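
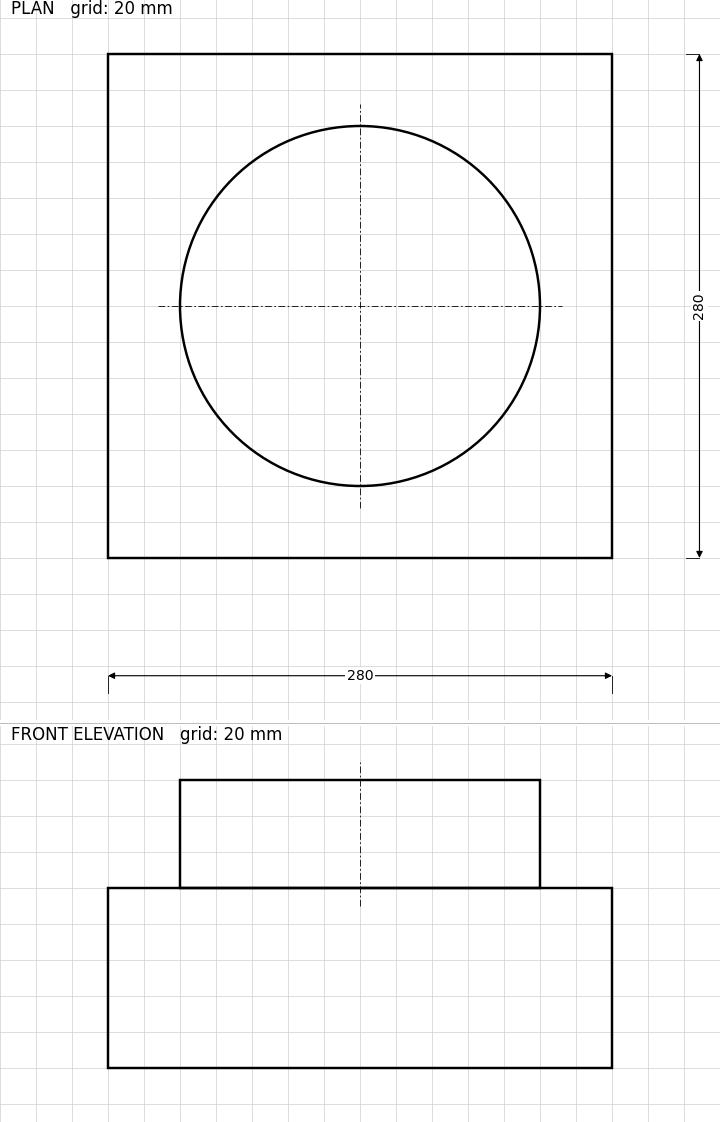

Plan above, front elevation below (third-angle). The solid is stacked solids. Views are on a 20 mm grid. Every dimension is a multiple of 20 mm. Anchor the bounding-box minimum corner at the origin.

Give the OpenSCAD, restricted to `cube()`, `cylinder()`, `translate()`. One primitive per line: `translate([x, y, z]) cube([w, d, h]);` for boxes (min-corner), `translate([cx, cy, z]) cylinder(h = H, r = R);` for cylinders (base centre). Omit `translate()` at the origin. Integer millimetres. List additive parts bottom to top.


cube([280, 280, 100]);
translate([140, 140, 100]) cylinder(h = 60, r = 100);


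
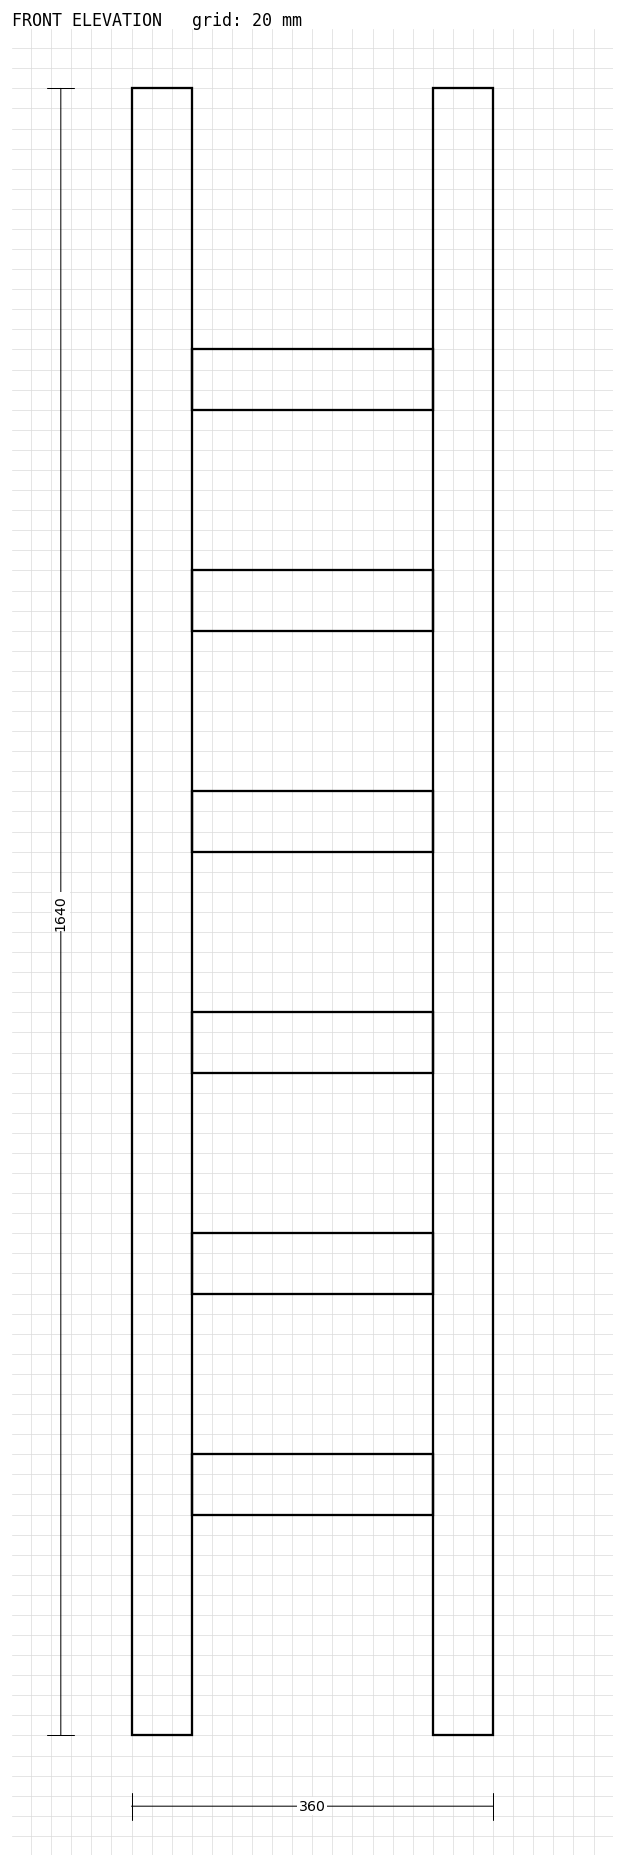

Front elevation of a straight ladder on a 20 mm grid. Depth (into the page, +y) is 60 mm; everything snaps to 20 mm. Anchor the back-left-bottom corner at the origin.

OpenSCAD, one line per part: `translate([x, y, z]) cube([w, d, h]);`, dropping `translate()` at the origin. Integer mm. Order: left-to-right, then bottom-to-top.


cube([60, 60, 1640]);
translate([60, 0, 220]) cube([240, 60, 60]);
translate([60, 0, 440]) cube([240, 60, 60]);
translate([60, 0, 660]) cube([240, 60, 60]);
translate([60, 0, 880]) cube([240, 60, 60]);
translate([60, 0, 1100]) cube([240, 60, 60]);
translate([60, 0, 1320]) cube([240, 60, 60]);
translate([300, 0, 0]) cube([60, 60, 1640]);


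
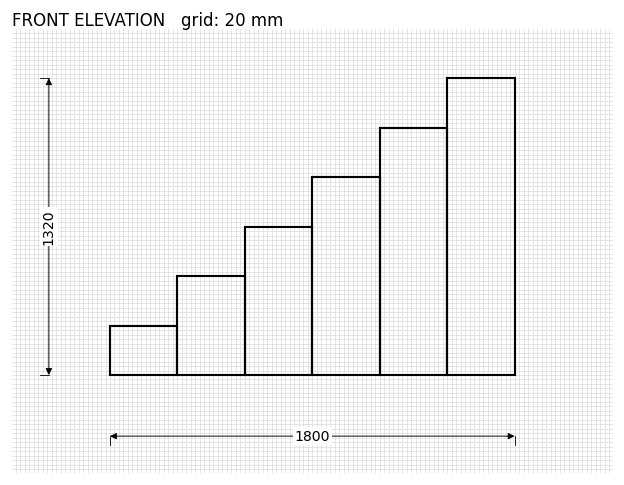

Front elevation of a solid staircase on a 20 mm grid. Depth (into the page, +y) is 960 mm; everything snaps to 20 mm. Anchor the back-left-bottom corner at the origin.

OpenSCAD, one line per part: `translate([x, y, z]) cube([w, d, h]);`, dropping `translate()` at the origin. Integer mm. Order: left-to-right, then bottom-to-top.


cube([300, 960, 220]);
translate([300, 0, 0]) cube([300, 960, 440]);
translate([600, 0, 0]) cube([300, 960, 660]);
translate([900, 0, 0]) cube([300, 960, 880]);
translate([1200, 0, 0]) cube([300, 960, 1100]);
translate([1500, 0, 0]) cube([300, 960, 1320]);


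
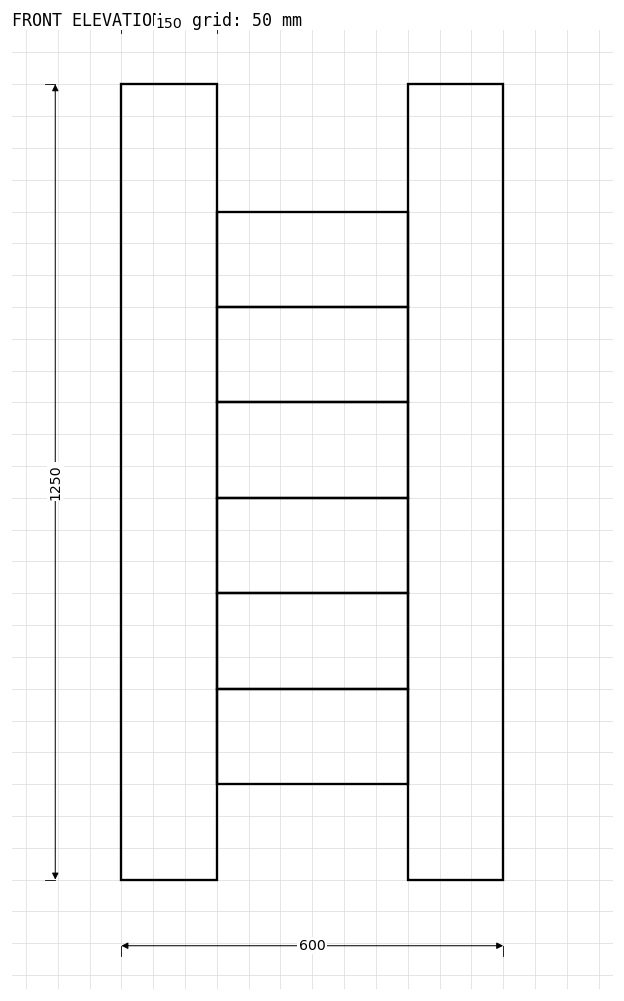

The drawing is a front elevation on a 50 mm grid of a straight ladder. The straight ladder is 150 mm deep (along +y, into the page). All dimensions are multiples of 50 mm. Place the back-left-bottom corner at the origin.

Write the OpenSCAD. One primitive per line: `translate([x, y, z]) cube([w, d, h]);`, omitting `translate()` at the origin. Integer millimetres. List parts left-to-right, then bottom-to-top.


cube([150, 150, 1250]);
translate([150, 0, 150]) cube([300, 150, 150]);
translate([150, 0, 300]) cube([300, 150, 150]);
translate([150, 0, 450]) cube([300, 150, 150]);
translate([150, 0, 600]) cube([300, 150, 150]);
translate([150, 0, 750]) cube([300, 150, 150]);
translate([150, 0, 900]) cube([300, 150, 150]);
translate([450, 0, 0]) cube([150, 150, 1250]);


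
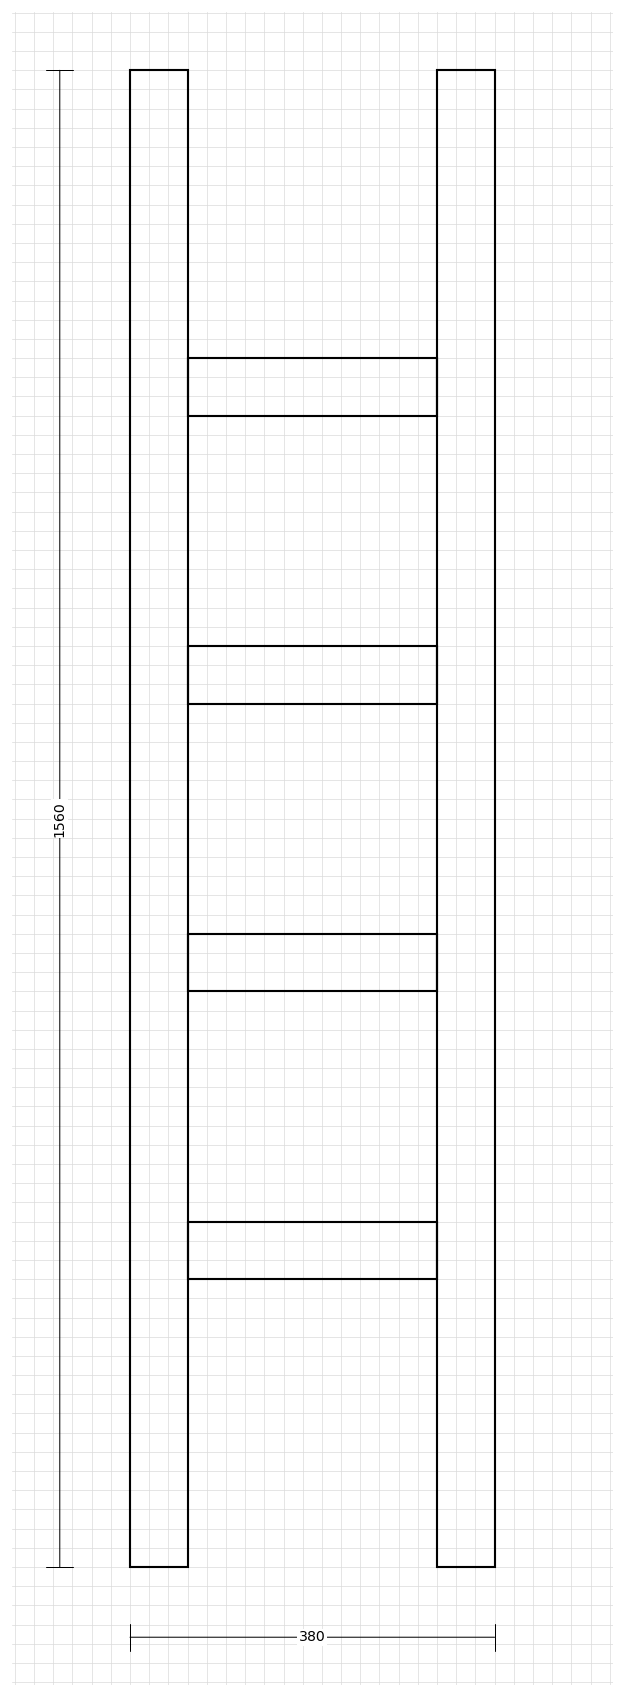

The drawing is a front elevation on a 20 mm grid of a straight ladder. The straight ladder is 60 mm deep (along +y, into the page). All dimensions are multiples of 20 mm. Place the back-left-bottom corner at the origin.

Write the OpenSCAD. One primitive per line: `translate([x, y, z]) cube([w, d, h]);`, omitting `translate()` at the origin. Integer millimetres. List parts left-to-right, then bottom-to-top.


cube([60, 60, 1560]);
translate([60, 0, 300]) cube([260, 60, 60]);
translate([60, 0, 600]) cube([260, 60, 60]);
translate([60, 0, 900]) cube([260, 60, 60]);
translate([60, 0, 1200]) cube([260, 60, 60]);
translate([320, 0, 0]) cube([60, 60, 1560]);


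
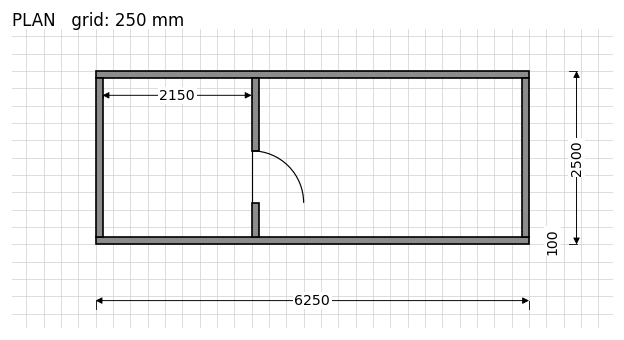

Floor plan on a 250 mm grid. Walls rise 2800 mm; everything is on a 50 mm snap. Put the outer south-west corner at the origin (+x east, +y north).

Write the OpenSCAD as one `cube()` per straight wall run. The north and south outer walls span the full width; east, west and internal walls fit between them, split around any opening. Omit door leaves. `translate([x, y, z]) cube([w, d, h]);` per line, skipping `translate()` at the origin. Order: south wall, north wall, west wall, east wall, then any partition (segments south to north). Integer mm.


cube([6250, 100, 2800]);
translate([0, 2400, 0]) cube([6250, 100, 2800]);
translate([0, 100, 0]) cube([100, 2300, 2800]);
translate([6150, 100, 0]) cube([100, 2300, 2800]);
translate([2250, 100, 0]) cube([100, 500, 2800]);
translate([2250, 1350, 0]) cube([100, 1050, 2800]);


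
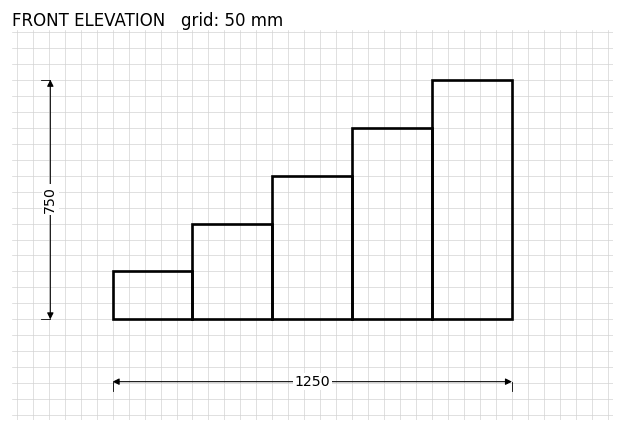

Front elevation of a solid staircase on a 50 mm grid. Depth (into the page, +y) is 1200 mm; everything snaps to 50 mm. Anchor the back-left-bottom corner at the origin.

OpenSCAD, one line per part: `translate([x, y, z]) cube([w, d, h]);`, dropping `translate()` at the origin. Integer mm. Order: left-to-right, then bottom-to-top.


cube([250, 1200, 150]);
translate([250, 0, 0]) cube([250, 1200, 300]);
translate([500, 0, 0]) cube([250, 1200, 450]);
translate([750, 0, 0]) cube([250, 1200, 600]);
translate([1000, 0, 0]) cube([250, 1200, 750]);


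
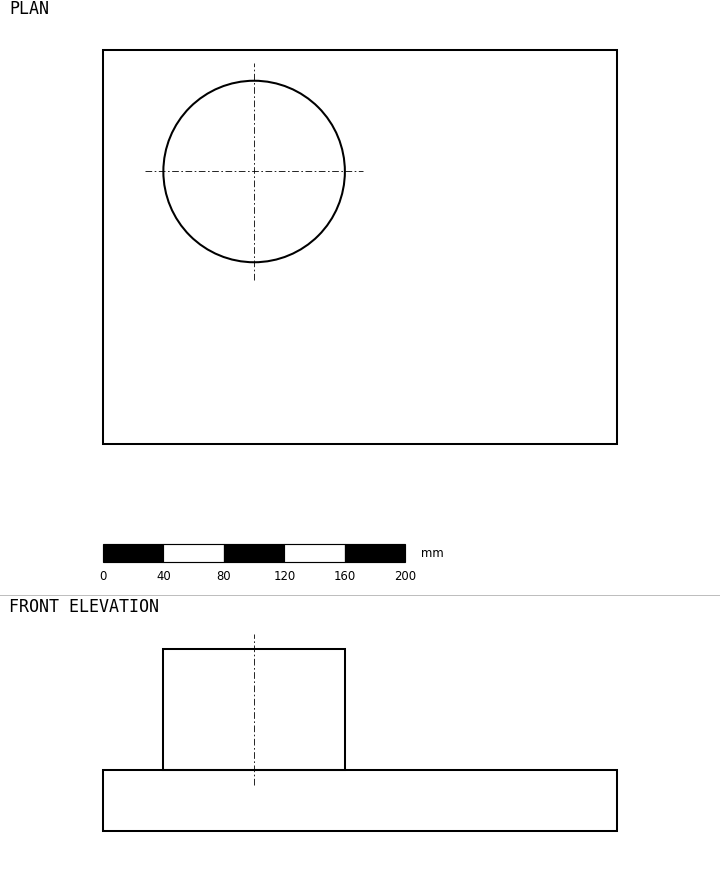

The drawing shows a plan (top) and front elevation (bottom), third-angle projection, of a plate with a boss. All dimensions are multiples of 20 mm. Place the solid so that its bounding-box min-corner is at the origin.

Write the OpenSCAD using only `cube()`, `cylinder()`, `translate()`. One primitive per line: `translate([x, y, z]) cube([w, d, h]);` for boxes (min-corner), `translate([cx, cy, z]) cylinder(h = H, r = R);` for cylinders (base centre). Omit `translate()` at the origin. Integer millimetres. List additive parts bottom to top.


cube([340, 260, 40]);
translate([100, 180, 40]) cylinder(h = 80, r = 60);


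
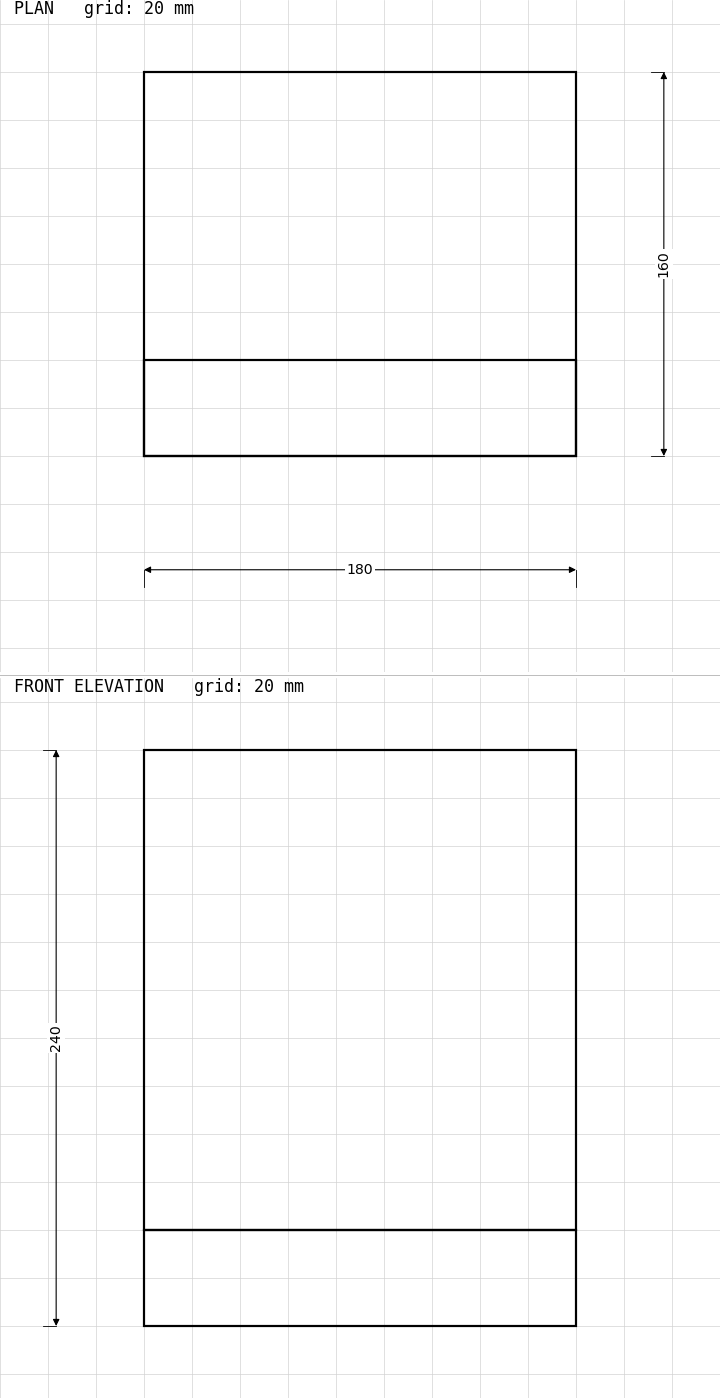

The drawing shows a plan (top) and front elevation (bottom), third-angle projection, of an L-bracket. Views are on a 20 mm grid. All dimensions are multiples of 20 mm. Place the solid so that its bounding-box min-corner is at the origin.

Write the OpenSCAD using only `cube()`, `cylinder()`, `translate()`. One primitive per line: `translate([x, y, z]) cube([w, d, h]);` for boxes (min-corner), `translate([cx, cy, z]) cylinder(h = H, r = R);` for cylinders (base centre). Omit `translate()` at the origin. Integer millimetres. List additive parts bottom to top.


cube([180, 160, 40]);
translate([0, 0, 40]) cube([180, 40, 200]);


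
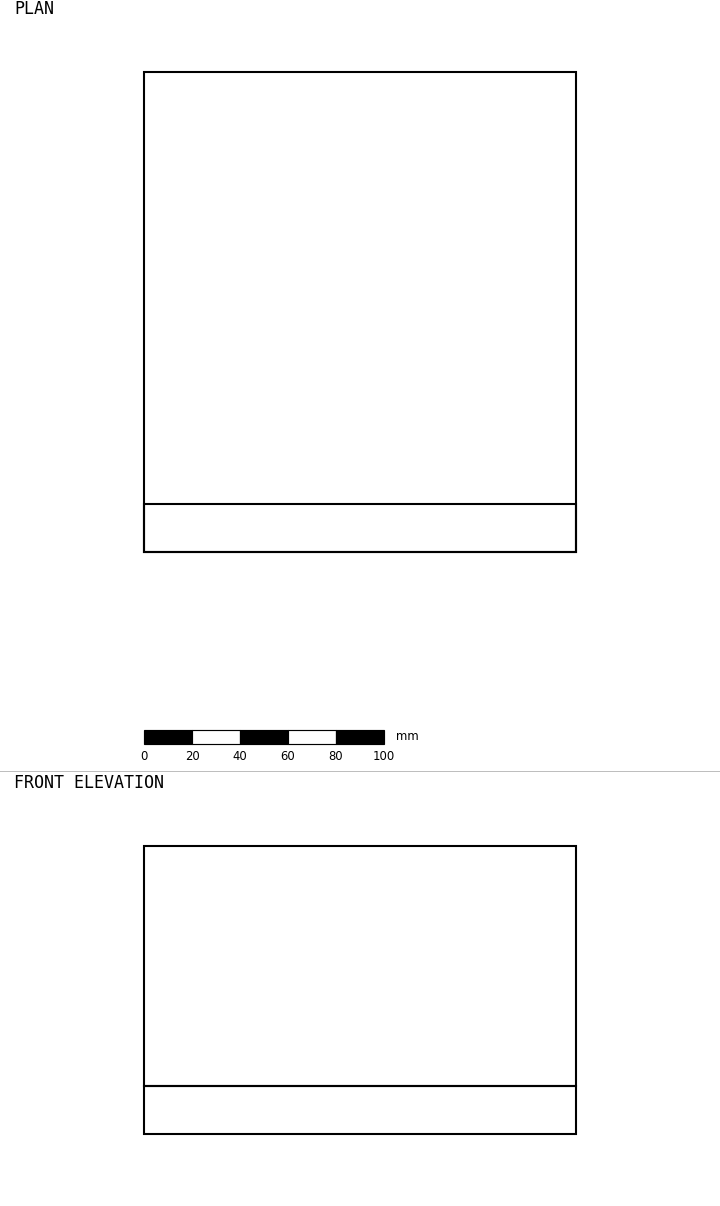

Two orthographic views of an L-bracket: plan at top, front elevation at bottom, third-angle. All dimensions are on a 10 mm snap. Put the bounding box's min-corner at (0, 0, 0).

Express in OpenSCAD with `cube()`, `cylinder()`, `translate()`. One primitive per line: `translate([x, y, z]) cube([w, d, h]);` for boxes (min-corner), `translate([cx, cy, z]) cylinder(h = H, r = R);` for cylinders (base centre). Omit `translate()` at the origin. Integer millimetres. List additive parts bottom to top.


cube([180, 200, 20]);
translate([0, 0, 20]) cube([180, 20, 100]);


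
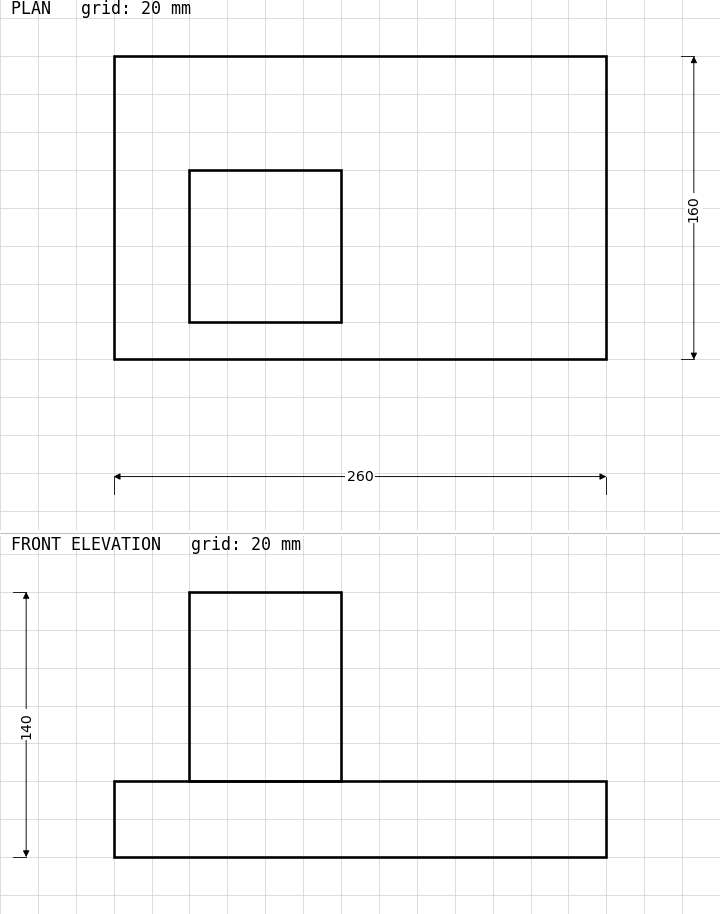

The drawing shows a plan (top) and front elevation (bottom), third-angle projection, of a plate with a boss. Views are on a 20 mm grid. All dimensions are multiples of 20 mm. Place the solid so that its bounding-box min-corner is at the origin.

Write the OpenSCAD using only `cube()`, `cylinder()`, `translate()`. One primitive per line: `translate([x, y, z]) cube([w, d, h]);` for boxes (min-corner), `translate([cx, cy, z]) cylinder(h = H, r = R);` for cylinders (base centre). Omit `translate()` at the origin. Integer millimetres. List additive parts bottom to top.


cube([260, 160, 40]);
translate([40, 20, 40]) cube([80, 80, 100]);


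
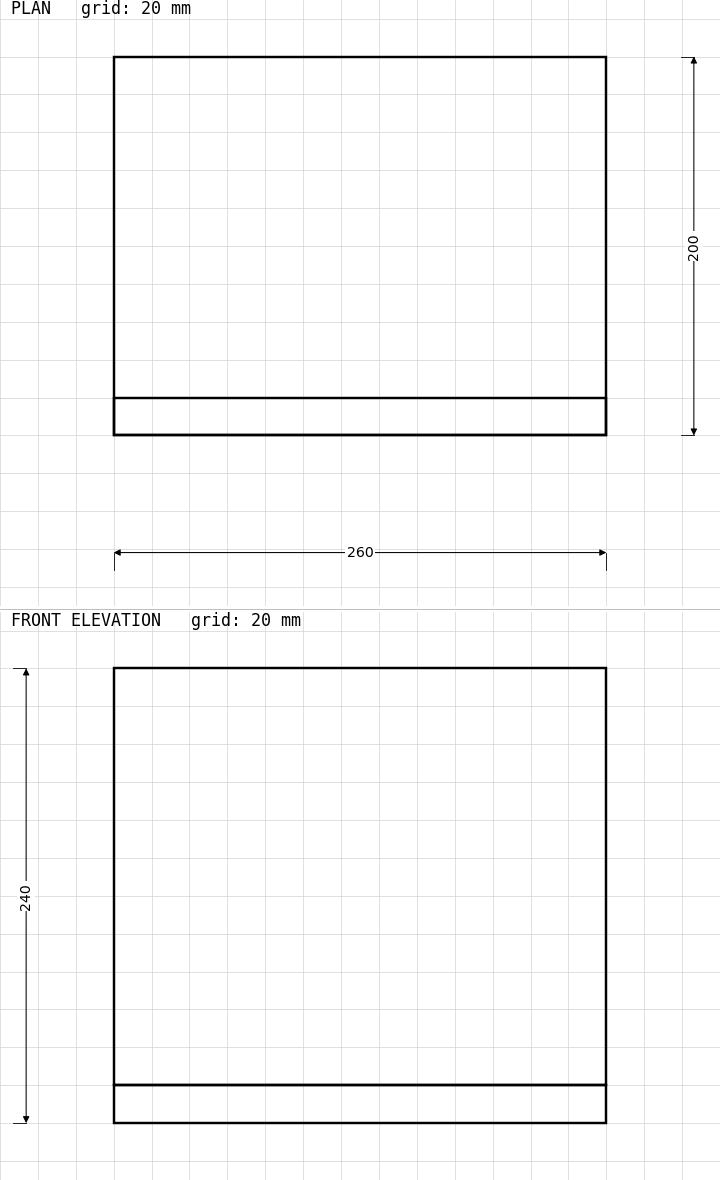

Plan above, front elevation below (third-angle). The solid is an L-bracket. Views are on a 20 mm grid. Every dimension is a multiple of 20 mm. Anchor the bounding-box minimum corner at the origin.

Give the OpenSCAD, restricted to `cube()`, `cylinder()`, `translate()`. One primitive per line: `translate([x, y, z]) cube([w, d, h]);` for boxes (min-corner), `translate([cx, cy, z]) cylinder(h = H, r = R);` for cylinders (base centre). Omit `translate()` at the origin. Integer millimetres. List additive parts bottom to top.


cube([260, 200, 20]);
translate([0, 0, 20]) cube([260, 20, 220]);


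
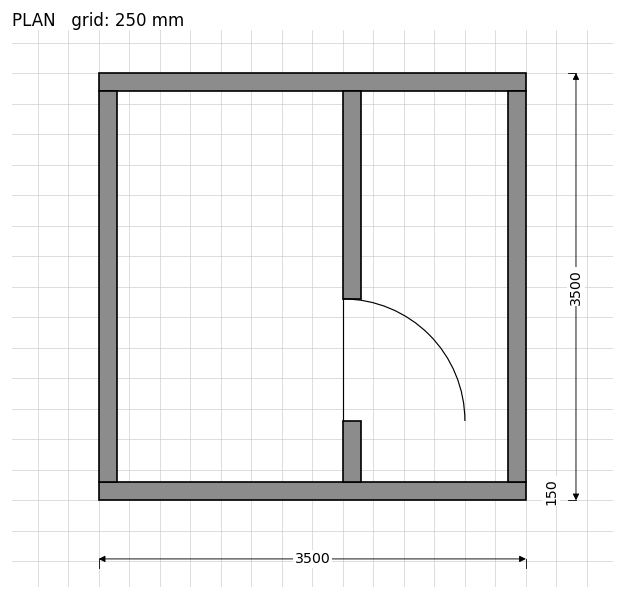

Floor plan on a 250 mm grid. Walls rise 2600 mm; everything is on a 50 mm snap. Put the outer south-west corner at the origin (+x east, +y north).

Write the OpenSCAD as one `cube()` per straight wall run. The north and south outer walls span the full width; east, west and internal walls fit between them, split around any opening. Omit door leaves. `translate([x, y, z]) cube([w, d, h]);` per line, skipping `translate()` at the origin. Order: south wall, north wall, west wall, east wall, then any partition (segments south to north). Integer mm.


cube([3500, 150, 2600]);
translate([0, 3350, 0]) cube([3500, 150, 2600]);
translate([0, 150, 0]) cube([150, 3200, 2600]);
translate([3350, 150, 0]) cube([150, 3200, 2600]);
translate([2000, 150, 0]) cube([150, 500, 2600]);
translate([2000, 1650, 0]) cube([150, 1700, 2600]);


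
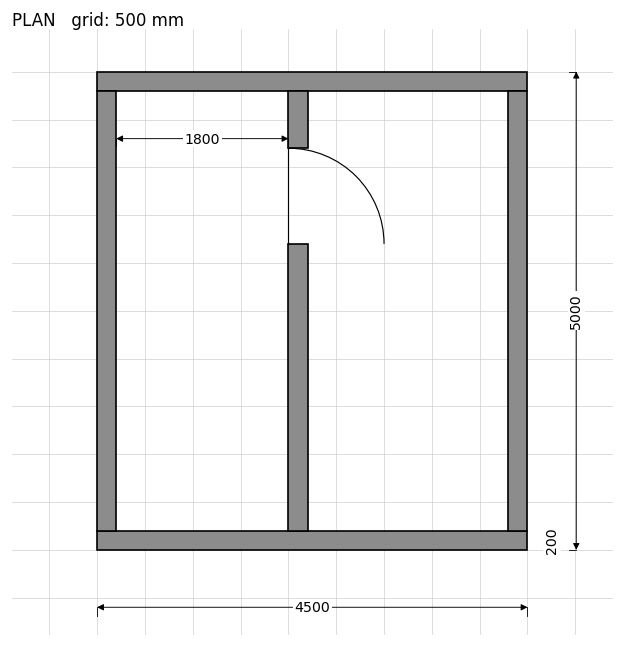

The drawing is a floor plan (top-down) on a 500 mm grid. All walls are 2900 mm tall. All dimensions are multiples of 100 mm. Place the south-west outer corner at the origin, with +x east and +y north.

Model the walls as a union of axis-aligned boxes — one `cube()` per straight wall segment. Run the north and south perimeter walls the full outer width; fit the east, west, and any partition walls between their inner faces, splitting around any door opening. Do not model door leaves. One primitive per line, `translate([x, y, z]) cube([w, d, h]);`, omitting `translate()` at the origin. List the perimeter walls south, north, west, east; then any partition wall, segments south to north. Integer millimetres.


cube([4500, 200, 2900]);
translate([0, 4800, 0]) cube([4500, 200, 2900]);
translate([0, 200, 0]) cube([200, 4600, 2900]);
translate([4300, 200, 0]) cube([200, 4600, 2900]);
translate([2000, 200, 0]) cube([200, 3000, 2900]);
translate([2000, 4200, 0]) cube([200, 600, 2900]);


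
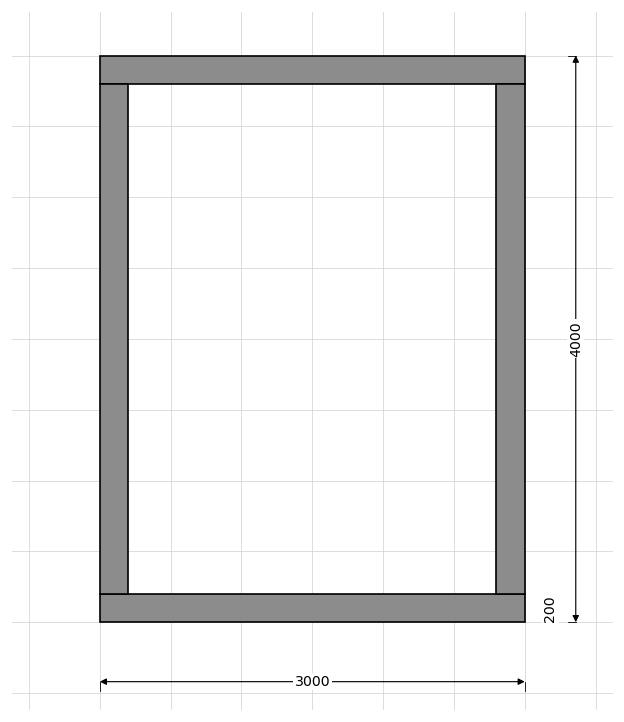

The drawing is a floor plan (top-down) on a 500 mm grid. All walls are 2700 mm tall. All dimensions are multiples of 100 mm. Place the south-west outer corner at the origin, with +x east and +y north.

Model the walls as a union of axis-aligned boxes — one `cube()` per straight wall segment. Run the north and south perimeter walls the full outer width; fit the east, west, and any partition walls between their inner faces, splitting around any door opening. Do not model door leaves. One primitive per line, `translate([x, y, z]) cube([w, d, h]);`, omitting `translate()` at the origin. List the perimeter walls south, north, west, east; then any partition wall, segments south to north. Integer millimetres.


cube([3000, 200, 2700]);
translate([0, 3800, 0]) cube([3000, 200, 2700]);
translate([0, 200, 0]) cube([200, 3600, 2700]);
translate([2800, 200, 0]) cube([200, 3600, 2700]);


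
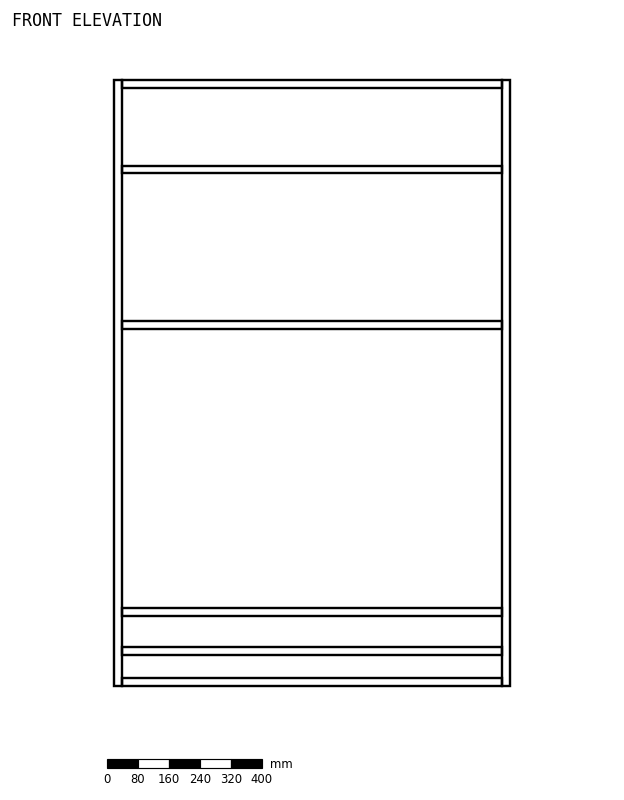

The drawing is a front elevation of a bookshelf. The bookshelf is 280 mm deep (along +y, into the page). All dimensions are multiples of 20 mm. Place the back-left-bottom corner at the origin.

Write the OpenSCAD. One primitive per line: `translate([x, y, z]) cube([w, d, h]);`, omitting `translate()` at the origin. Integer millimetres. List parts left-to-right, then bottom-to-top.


cube([20, 280, 1560]);
translate([20, 0, 0]) cube([980, 280, 20]);
translate([20, 0, 80]) cube([980, 280, 20]);
translate([20, 0, 180]) cube([980, 280, 20]);
translate([20, 0, 920]) cube([980, 280, 20]);
translate([20, 0, 1320]) cube([980, 280, 20]);
translate([20, 0, 1540]) cube([980, 280, 20]);
translate([1000, 0, 0]) cube([20, 280, 1560]);


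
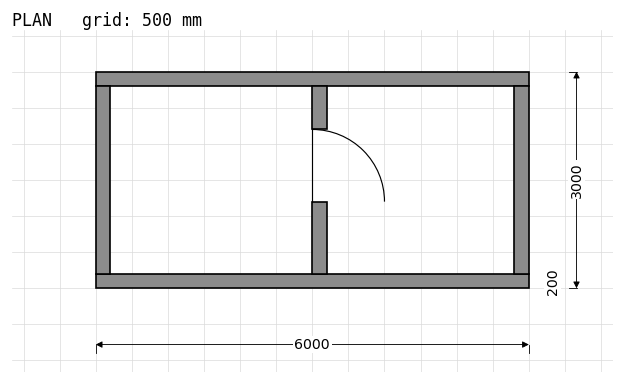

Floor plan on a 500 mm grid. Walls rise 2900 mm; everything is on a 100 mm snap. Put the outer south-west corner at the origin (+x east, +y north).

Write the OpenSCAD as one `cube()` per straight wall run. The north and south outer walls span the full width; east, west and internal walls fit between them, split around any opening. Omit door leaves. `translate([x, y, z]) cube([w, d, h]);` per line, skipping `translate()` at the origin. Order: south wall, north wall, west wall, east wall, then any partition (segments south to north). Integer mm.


cube([6000, 200, 2900]);
translate([0, 2800, 0]) cube([6000, 200, 2900]);
translate([0, 200, 0]) cube([200, 2600, 2900]);
translate([5800, 200, 0]) cube([200, 2600, 2900]);
translate([3000, 200, 0]) cube([200, 1000, 2900]);
translate([3000, 2200, 0]) cube([200, 600, 2900]);


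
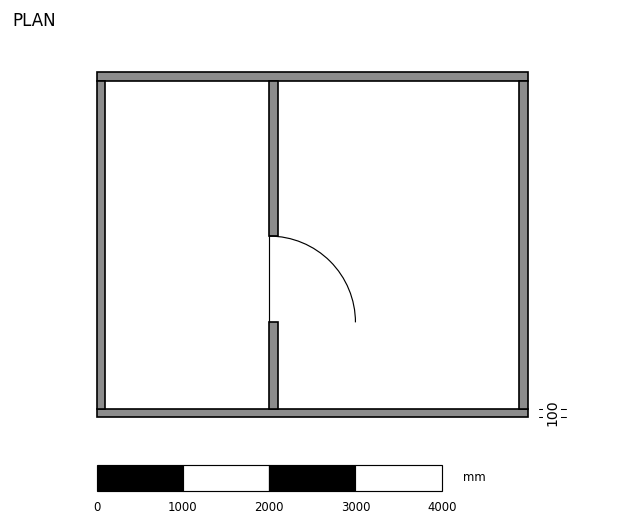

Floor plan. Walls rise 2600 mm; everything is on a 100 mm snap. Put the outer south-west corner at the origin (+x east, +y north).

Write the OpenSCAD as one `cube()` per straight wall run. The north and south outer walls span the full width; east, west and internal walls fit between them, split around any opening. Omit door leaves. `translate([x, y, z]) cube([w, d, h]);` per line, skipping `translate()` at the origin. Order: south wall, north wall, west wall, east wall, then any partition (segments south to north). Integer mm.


cube([5000, 100, 2600]);
translate([0, 3900, 0]) cube([5000, 100, 2600]);
translate([0, 100, 0]) cube([100, 3800, 2600]);
translate([4900, 100, 0]) cube([100, 3800, 2600]);
translate([2000, 100, 0]) cube([100, 1000, 2600]);
translate([2000, 2100, 0]) cube([100, 1800, 2600]);


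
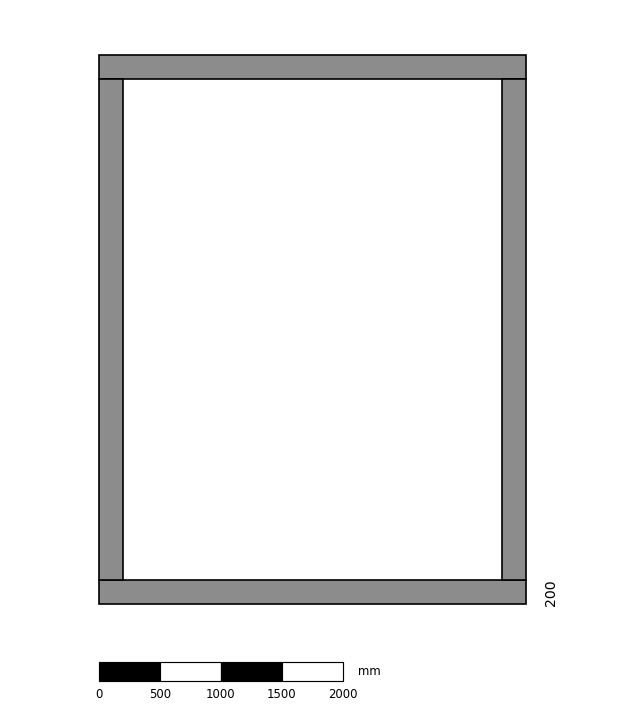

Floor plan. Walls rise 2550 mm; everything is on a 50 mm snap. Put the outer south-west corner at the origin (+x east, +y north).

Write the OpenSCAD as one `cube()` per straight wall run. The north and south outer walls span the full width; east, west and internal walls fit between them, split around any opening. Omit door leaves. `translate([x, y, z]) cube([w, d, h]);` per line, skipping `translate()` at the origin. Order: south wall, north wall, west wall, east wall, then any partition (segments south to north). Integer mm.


cube([3500, 200, 2550]);
translate([0, 4300, 0]) cube([3500, 200, 2550]);
translate([0, 200, 0]) cube([200, 4100, 2550]);
translate([3300, 200, 0]) cube([200, 4100, 2550]);


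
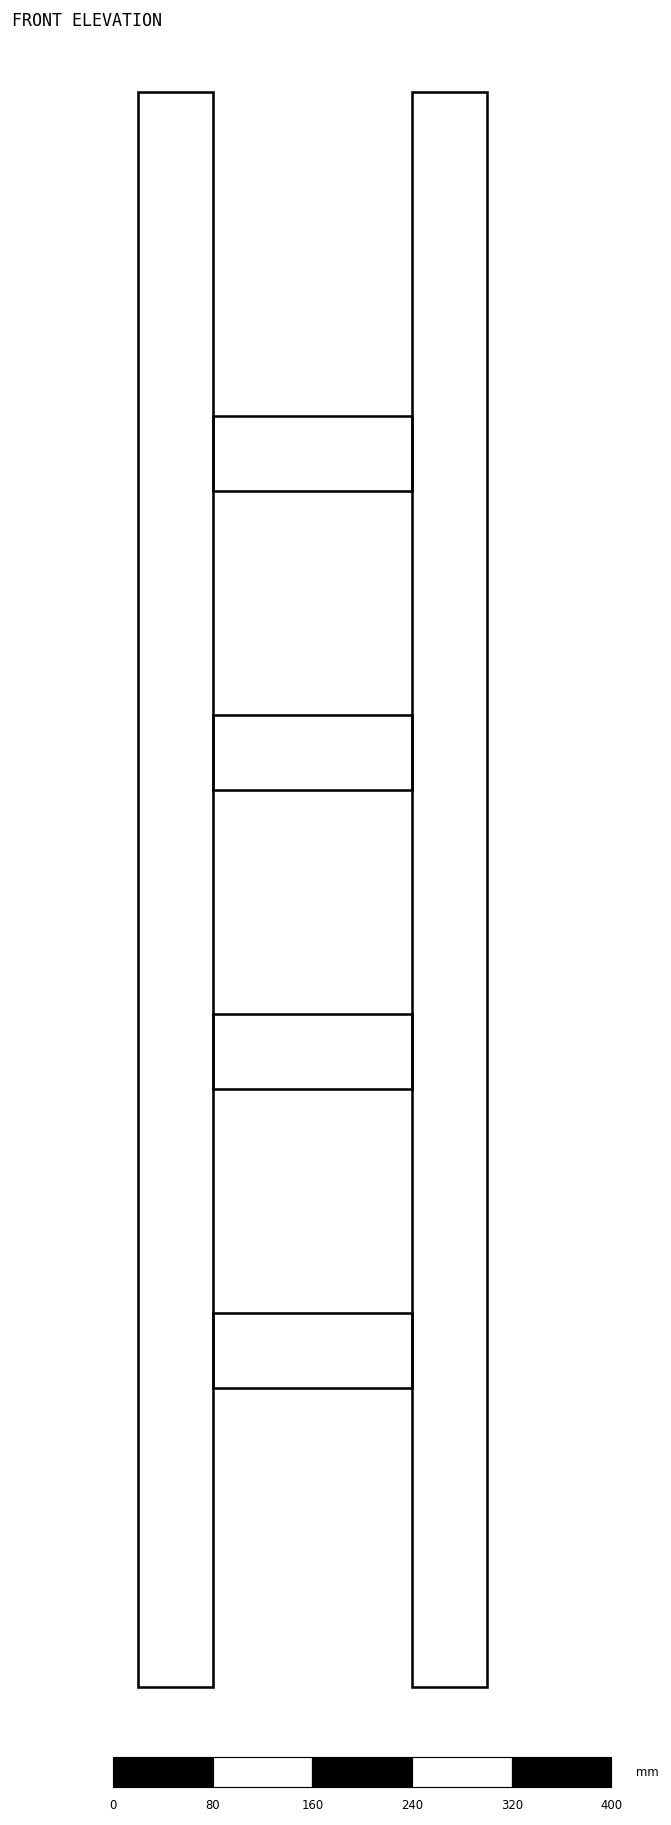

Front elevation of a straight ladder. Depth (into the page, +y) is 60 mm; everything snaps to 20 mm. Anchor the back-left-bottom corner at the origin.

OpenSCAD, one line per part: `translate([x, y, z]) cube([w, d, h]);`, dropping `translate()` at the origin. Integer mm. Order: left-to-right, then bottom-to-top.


cube([60, 60, 1280]);
translate([60, 0, 240]) cube([160, 60, 60]);
translate([60, 0, 480]) cube([160, 60, 60]);
translate([60, 0, 720]) cube([160, 60, 60]);
translate([60, 0, 960]) cube([160, 60, 60]);
translate([220, 0, 0]) cube([60, 60, 1280]);


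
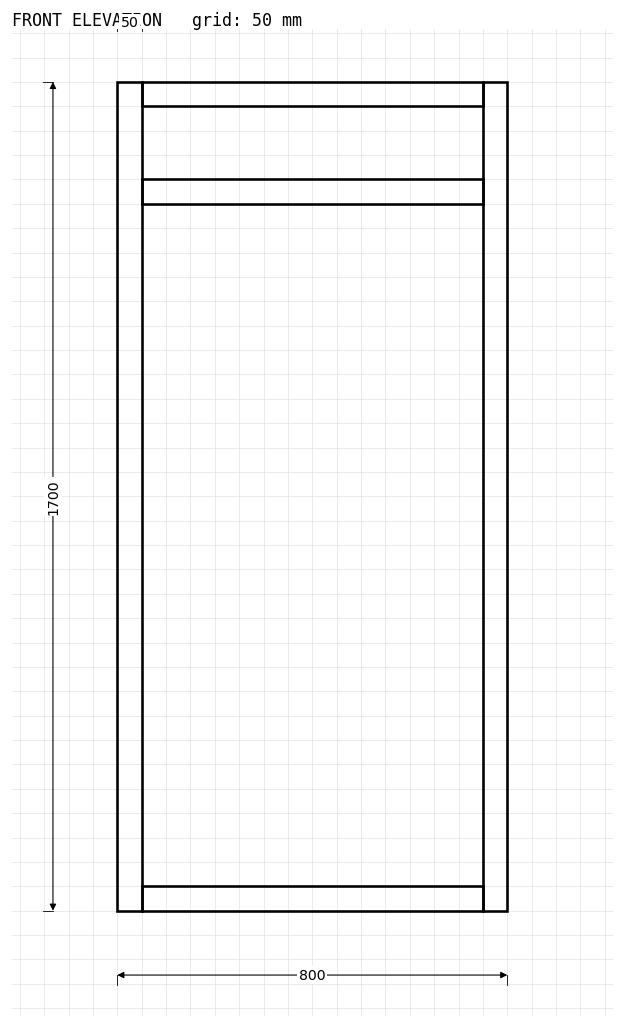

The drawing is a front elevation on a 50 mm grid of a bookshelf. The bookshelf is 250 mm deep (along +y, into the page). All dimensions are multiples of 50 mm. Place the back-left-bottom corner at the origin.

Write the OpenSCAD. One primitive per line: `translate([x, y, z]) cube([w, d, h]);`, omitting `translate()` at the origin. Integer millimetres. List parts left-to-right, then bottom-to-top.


cube([50, 250, 1700]);
translate([50, 0, 0]) cube([700, 250, 50]);
translate([50, 0, 1450]) cube([700, 250, 50]);
translate([50, 0, 1650]) cube([700, 250, 50]);
translate([750, 0, 0]) cube([50, 250, 1700]);


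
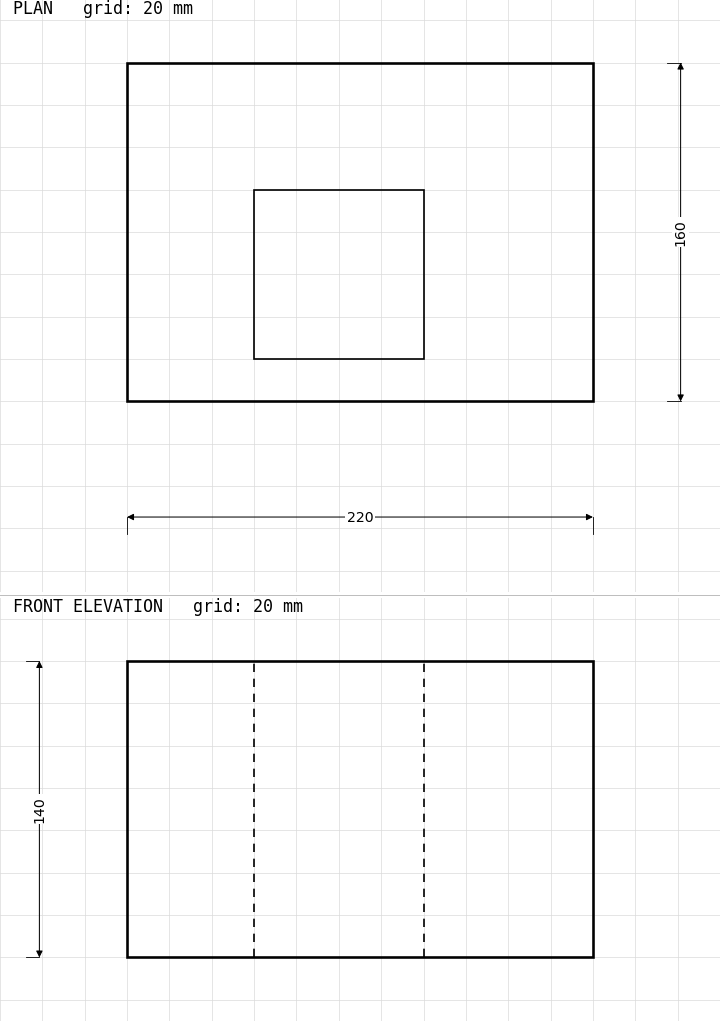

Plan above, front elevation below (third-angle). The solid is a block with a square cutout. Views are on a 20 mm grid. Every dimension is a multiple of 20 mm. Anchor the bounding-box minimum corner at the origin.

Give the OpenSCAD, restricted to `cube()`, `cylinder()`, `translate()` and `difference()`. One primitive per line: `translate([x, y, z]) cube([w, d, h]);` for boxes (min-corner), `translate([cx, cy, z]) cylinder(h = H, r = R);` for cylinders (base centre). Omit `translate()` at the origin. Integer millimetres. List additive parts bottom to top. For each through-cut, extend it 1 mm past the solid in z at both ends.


difference() {
  cube([220, 160, 140]);
  translate([60, 20, -1]) cube([80, 80, 142]);
}


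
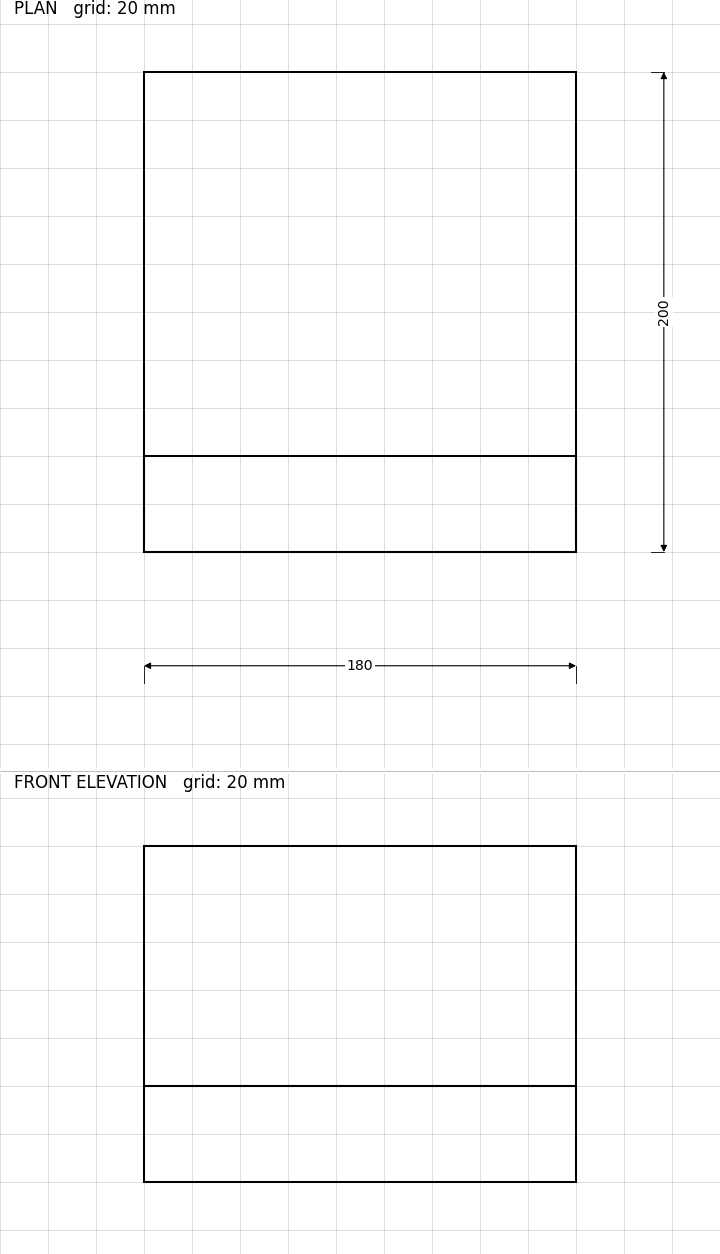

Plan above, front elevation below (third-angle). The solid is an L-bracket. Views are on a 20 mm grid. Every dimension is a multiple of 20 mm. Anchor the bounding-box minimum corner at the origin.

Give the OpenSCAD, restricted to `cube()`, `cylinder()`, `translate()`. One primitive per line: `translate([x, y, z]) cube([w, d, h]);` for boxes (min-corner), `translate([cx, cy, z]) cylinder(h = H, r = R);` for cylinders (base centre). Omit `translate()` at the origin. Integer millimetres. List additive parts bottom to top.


cube([180, 200, 40]);
translate([0, 0, 40]) cube([180, 40, 100]);


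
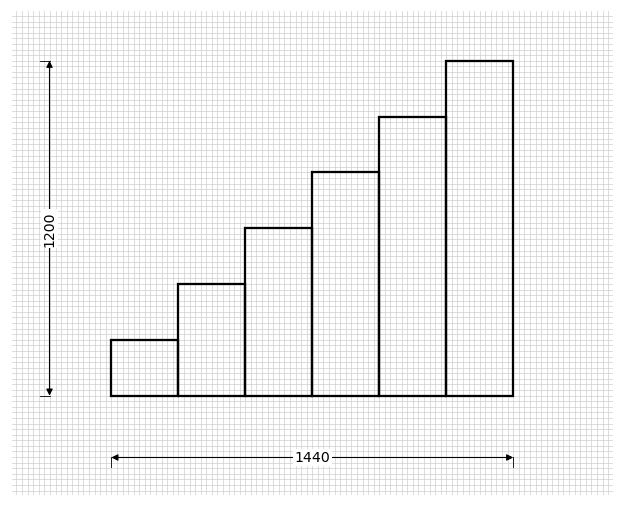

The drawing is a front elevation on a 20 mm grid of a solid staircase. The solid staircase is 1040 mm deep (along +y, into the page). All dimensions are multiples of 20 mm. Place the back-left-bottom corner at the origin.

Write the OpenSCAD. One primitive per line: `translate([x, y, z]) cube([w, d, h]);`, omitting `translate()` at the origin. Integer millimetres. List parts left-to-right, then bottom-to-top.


cube([240, 1040, 200]);
translate([240, 0, 0]) cube([240, 1040, 400]);
translate([480, 0, 0]) cube([240, 1040, 600]);
translate([720, 0, 0]) cube([240, 1040, 800]);
translate([960, 0, 0]) cube([240, 1040, 1000]);
translate([1200, 0, 0]) cube([240, 1040, 1200]);


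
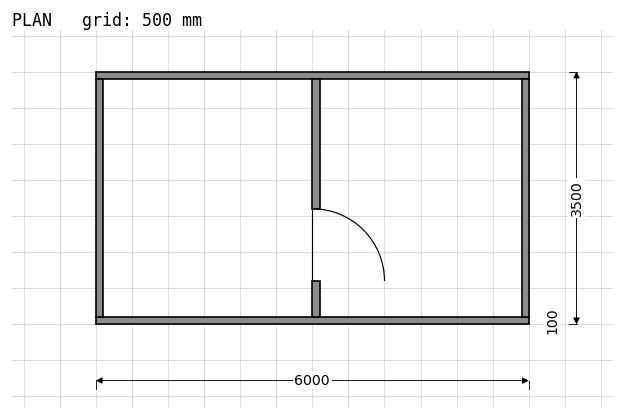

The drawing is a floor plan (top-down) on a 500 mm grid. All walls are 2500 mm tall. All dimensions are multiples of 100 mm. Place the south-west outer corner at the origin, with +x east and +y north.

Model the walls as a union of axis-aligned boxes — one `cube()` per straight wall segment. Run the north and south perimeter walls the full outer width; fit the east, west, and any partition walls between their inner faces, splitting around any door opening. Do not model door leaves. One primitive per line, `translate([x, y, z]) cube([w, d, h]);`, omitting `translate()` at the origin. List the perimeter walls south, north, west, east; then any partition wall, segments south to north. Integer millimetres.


cube([6000, 100, 2500]);
translate([0, 3400, 0]) cube([6000, 100, 2500]);
translate([0, 100, 0]) cube([100, 3300, 2500]);
translate([5900, 100, 0]) cube([100, 3300, 2500]);
translate([3000, 100, 0]) cube([100, 500, 2500]);
translate([3000, 1600, 0]) cube([100, 1800, 2500]);


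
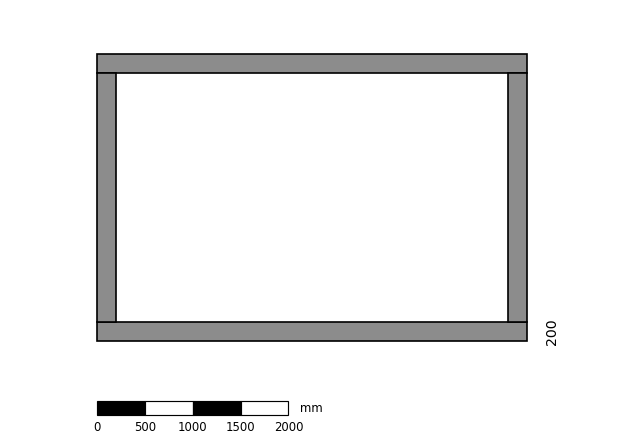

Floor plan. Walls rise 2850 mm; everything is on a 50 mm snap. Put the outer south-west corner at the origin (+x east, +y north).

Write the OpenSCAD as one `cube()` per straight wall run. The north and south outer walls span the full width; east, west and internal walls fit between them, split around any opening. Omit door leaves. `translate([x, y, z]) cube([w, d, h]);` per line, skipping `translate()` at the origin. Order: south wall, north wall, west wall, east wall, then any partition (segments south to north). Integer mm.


cube([4500, 200, 2850]);
translate([0, 2800, 0]) cube([4500, 200, 2850]);
translate([0, 200, 0]) cube([200, 2600, 2850]);
translate([4300, 200, 0]) cube([200, 2600, 2850]);


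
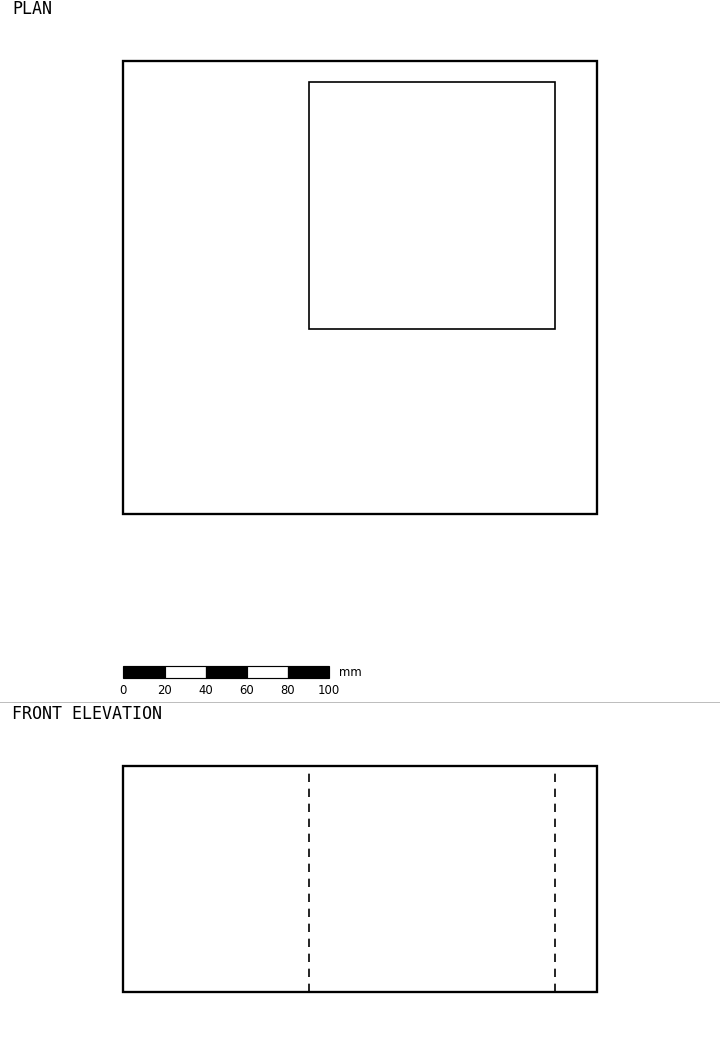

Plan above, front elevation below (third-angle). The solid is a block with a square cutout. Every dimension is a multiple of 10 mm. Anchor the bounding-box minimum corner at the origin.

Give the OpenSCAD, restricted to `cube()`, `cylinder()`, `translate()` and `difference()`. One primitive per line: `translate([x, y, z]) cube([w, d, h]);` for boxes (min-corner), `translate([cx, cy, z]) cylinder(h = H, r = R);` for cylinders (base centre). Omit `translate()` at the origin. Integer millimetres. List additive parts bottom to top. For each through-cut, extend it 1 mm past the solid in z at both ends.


difference() {
  cube([230, 220, 110]);
  translate([90, 90, -1]) cube([120, 120, 112]);
}


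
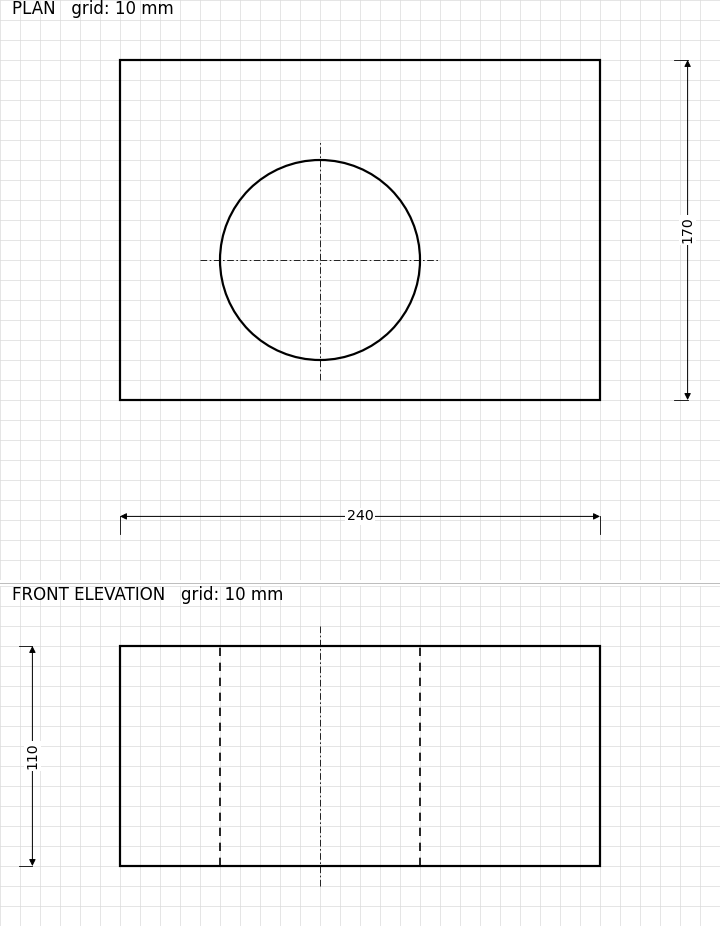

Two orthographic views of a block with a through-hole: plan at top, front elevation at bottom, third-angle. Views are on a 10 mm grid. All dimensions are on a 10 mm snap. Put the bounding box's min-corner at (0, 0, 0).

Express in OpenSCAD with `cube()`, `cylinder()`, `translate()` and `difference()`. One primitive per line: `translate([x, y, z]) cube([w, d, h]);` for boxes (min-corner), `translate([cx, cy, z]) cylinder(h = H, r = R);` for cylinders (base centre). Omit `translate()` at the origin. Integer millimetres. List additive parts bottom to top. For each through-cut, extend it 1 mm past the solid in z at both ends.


difference() {
  cube([240, 170, 110]);
  translate([100, 70, -1]) cylinder(h = 112, r = 50);
}


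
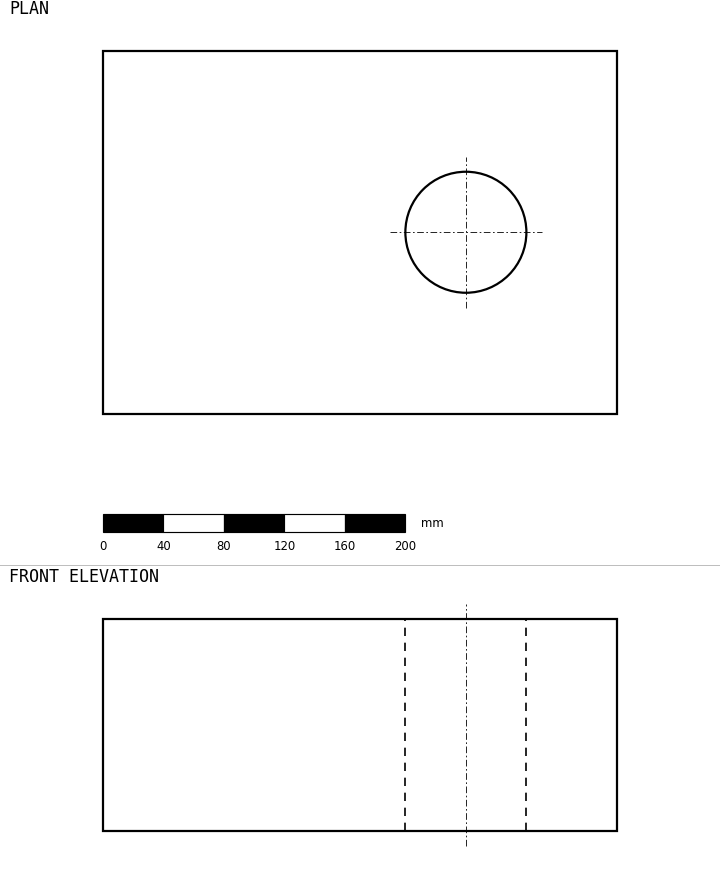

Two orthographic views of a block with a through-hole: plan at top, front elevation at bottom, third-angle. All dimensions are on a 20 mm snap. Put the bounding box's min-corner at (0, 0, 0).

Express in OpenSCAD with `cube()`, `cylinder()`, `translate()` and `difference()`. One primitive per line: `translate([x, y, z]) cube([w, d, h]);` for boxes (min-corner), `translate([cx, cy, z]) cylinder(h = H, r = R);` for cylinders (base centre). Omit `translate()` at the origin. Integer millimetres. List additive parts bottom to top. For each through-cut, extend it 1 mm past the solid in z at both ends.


difference() {
  cube([340, 240, 140]);
  translate([240, 120, -1]) cylinder(h = 142, r = 40);
}


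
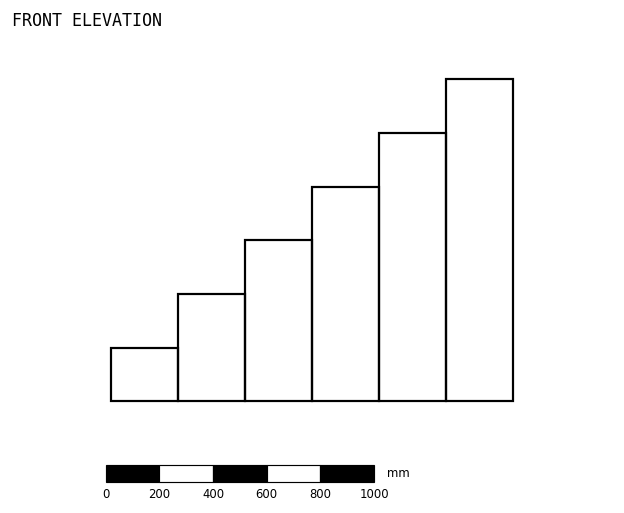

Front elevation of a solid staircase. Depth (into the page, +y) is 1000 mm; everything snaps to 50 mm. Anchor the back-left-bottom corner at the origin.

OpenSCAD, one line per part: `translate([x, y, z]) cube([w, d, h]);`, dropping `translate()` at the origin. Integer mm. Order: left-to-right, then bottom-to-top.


cube([250, 1000, 200]);
translate([250, 0, 0]) cube([250, 1000, 400]);
translate([500, 0, 0]) cube([250, 1000, 600]);
translate([750, 0, 0]) cube([250, 1000, 800]);
translate([1000, 0, 0]) cube([250, 1000, 1000]);
translate([1250, 0, 0]) cube([250, 1000, 1200]);


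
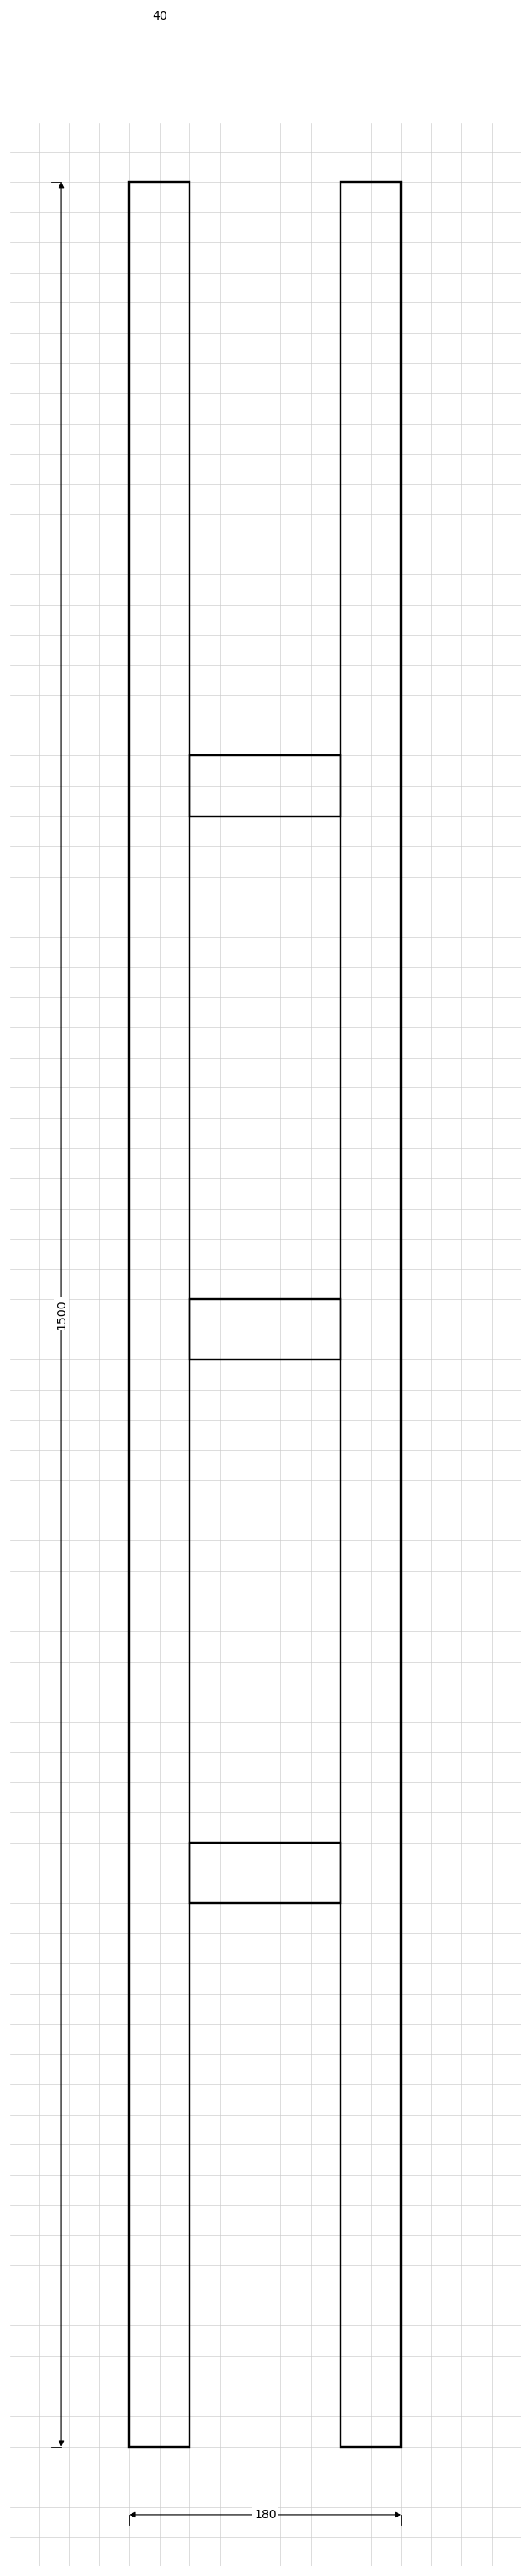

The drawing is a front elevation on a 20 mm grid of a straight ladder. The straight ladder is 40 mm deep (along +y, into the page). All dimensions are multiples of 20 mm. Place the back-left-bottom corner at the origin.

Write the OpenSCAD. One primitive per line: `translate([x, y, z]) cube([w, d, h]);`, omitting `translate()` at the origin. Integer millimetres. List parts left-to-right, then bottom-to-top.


cube([40, 40, 1500]);
translate([40, 0, 360]) cube([100, 40, 40]);
translate([40, 0, 720]) cube([100, 40, 40]);
translate([40, 0, 1080]) cube([100, 40, 40]);
translate([140, 0, 0]) cube([40, 40, 1500]);


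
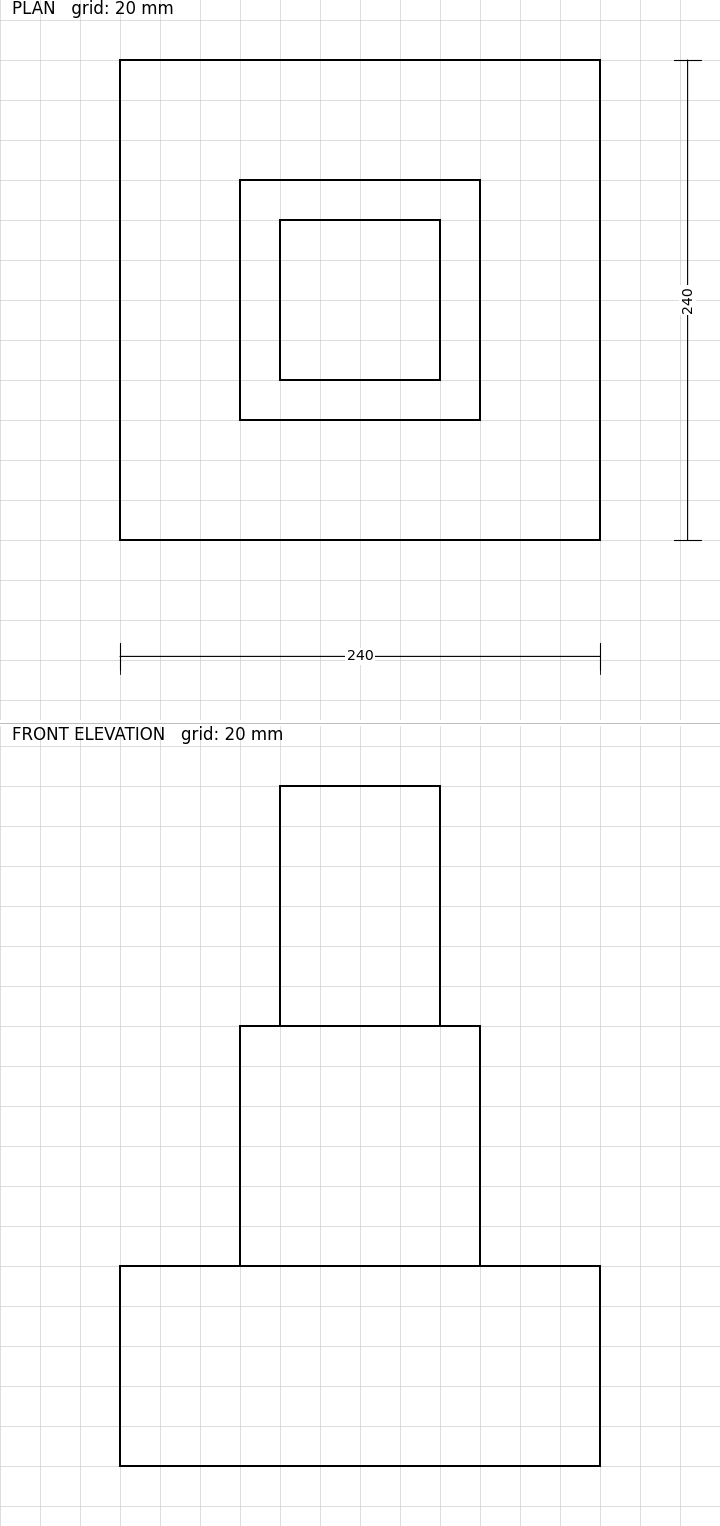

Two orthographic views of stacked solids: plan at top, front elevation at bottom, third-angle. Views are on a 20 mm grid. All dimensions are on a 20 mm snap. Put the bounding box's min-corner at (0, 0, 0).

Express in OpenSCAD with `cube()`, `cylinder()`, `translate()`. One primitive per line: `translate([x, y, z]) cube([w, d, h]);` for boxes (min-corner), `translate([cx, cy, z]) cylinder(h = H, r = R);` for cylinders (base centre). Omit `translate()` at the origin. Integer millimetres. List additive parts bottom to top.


cube([240, 240, 100]);
translate([60, 60, 100]) cube([120, 120, 120]);
translate([80, 80, 220]) cube([80, 80, 120]);


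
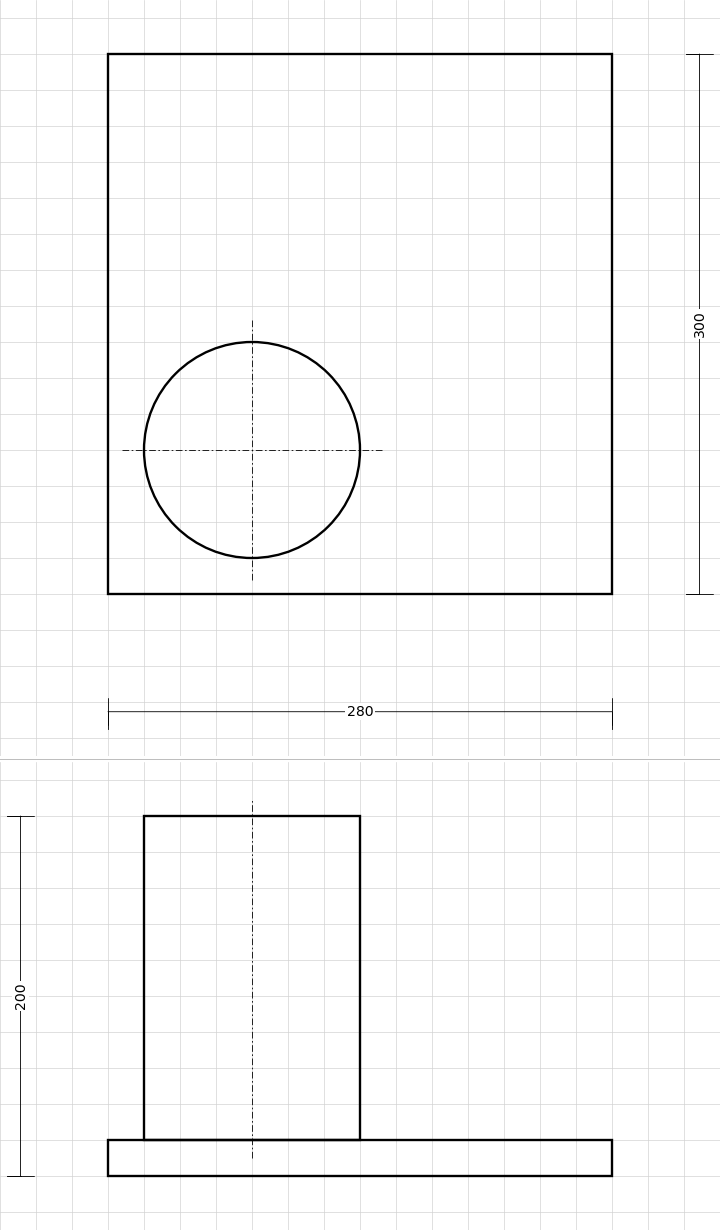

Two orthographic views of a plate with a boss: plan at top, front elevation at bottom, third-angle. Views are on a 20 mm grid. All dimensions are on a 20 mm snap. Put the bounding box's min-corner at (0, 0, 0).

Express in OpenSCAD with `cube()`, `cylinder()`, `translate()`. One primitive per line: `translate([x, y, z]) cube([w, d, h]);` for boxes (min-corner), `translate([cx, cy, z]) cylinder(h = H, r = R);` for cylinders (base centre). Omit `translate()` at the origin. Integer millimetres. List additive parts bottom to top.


cube([280, 300, 20]);
translate([80, 80, 20]) cylinder(h = 180, r = 60);


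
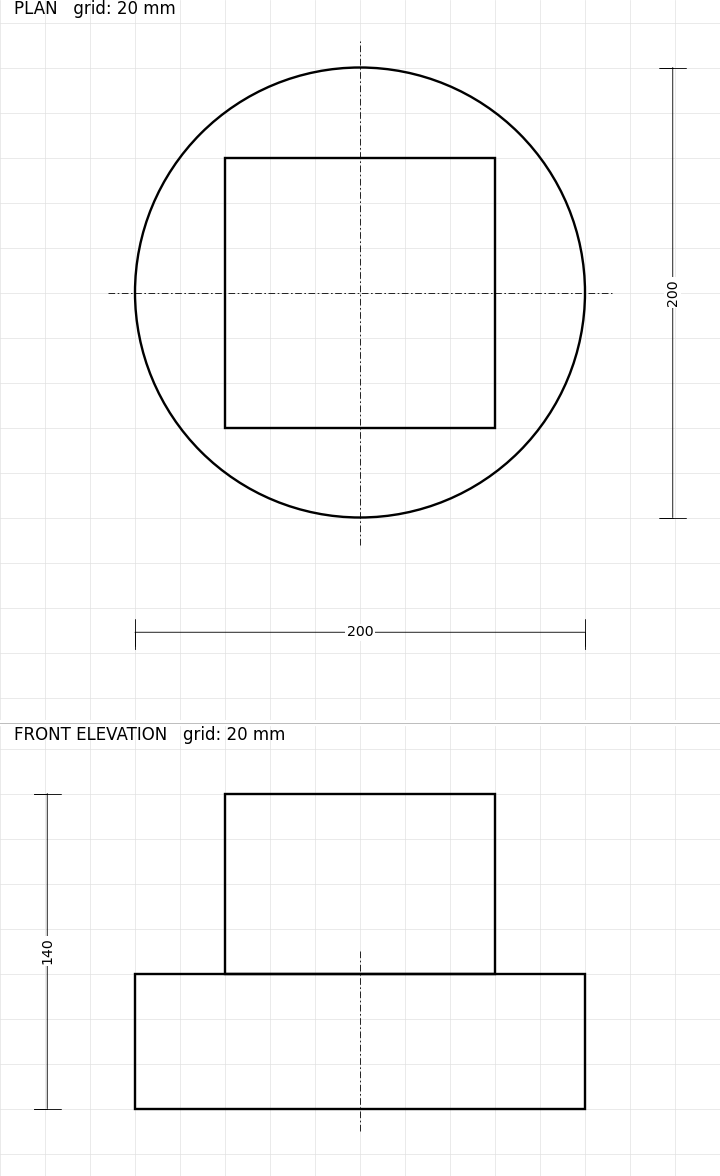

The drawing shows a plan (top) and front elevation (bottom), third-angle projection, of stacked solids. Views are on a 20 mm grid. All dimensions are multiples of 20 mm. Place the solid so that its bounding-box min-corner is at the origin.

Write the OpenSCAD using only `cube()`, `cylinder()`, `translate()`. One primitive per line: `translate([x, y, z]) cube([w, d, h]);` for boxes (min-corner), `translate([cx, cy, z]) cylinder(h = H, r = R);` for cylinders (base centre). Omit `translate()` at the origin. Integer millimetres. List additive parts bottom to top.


translate([100, 100, 0]) cylinder(h = 60, r = 100);
translate([40, 40, 60]) cube([120, 120, 80]);


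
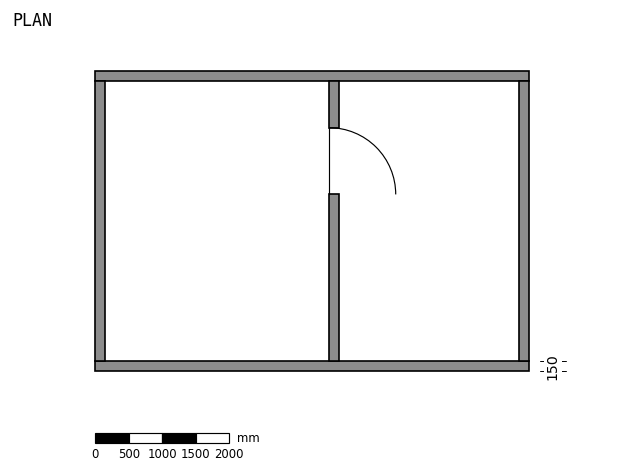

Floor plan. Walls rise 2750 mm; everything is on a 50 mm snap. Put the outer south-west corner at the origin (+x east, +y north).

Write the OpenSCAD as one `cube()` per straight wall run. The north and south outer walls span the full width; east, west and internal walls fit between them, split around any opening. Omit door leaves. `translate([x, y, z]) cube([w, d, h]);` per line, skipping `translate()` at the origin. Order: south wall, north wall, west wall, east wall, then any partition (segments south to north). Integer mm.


cube([6500, 150, 2750]);
translate([0, 4350, 0]) cube([6500, 150, 2750]);
translate([0, 150, 0]) cube([150, 4200, 2750]);
translate([6350, 150, 0]) cube([150, 4200, 2750]);
translate([3500, 150, 0]) cube([150, 2500, 2750]);
translate([3500, 3650, 0]) cube([150, 700, 2750]);
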